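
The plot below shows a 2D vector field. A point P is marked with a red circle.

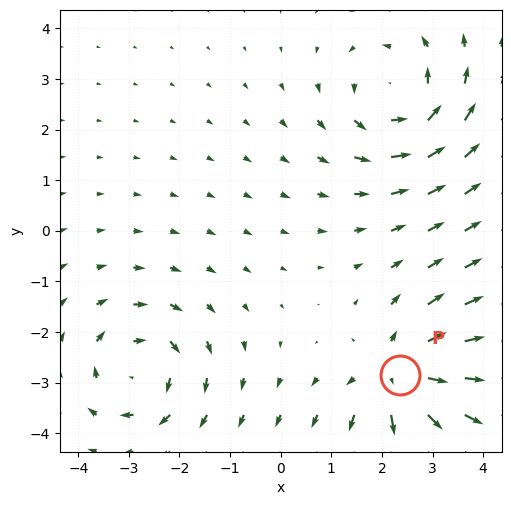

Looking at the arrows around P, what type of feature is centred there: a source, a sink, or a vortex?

source

At P (2.4, -2.9) the arrows spread outward. Divergence about +5, curl ≈0 — positive divergence with near-zero curl is a source.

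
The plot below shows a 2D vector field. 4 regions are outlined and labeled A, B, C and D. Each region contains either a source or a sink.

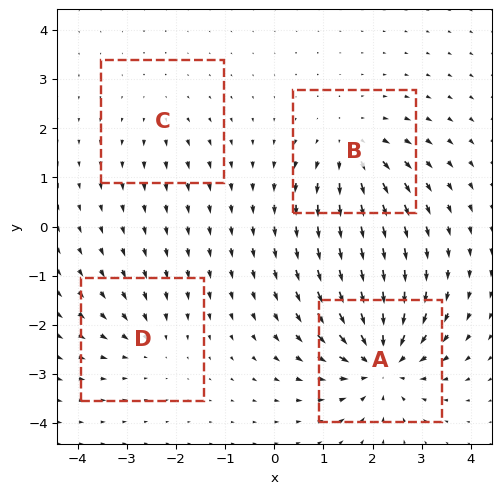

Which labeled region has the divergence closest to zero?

C

Divergence at each region's feature centre — A: about -8, B: about +5, C: about +2, D: about -4. Region C is closest to zero.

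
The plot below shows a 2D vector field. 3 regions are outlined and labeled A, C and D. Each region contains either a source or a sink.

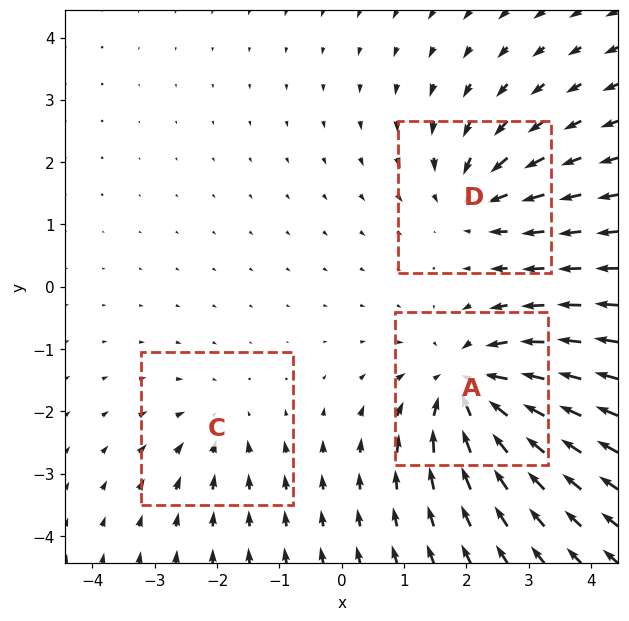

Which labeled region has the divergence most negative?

Divergence at each region's feature centre — A: about -5, C: about -2, D: about -4. Region A is most negative.

A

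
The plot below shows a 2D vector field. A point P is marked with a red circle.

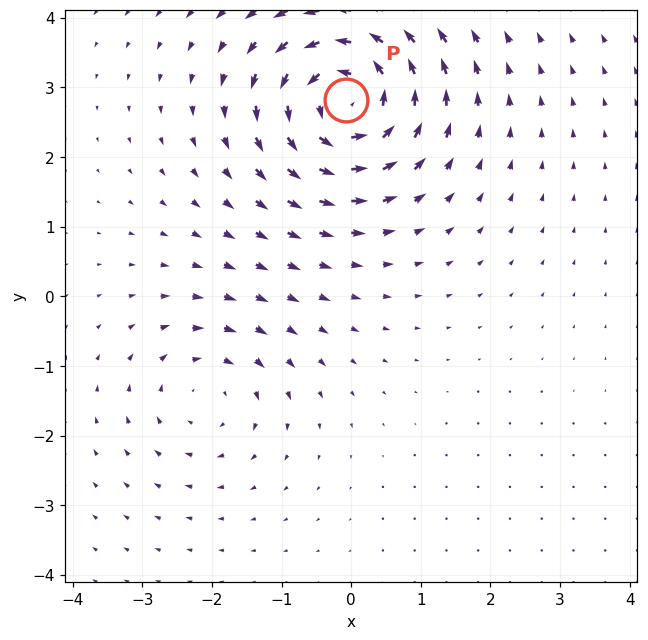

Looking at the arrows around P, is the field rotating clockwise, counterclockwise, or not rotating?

Near P at (-0.1, 2.8) the arrows circulate counterclockwise. The curl (z-component) there is about +6; positive curl means counterclockwise rotation.

counterclockwise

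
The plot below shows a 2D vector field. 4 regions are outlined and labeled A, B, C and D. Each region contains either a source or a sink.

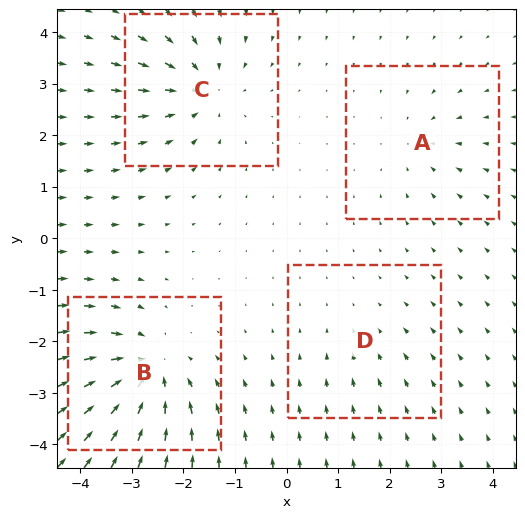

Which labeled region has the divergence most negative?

B

Divergence at each region's feature centre — A: about -3, B: about -7, C: about -5, D: about -2. Region B is most negative.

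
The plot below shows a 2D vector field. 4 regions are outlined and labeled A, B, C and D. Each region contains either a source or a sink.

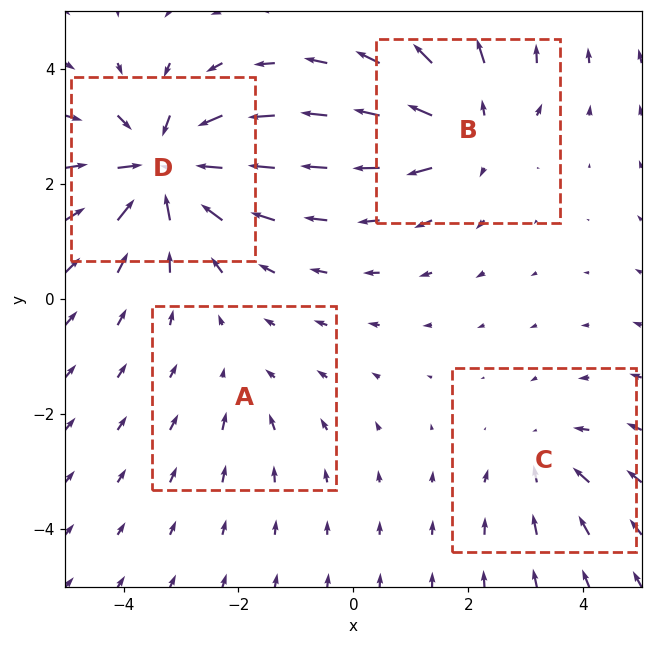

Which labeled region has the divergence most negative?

Divergence at each region's feature centre — A: about -2, B: about +5, C: about -3, D: about -7. Region D is most negative.

D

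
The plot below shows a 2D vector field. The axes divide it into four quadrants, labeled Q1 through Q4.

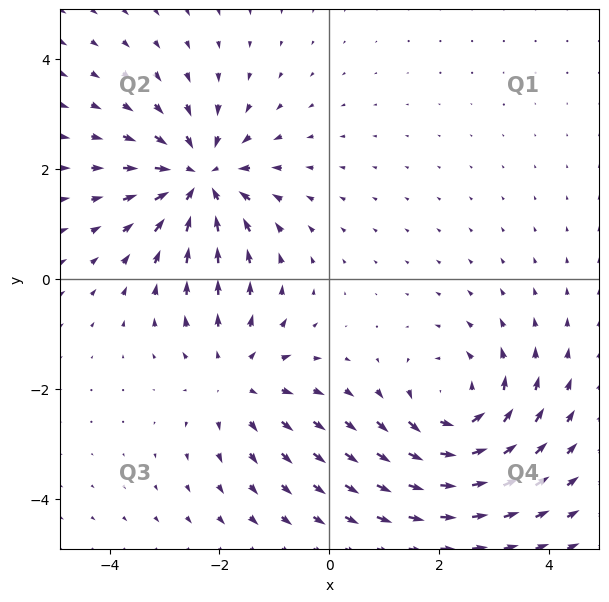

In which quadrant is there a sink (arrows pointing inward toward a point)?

Q2

The sink sits at approximately (-2.4, 1.8), which lies in quadrant Q2. The divergence there is about -4, negative as expected for a sink.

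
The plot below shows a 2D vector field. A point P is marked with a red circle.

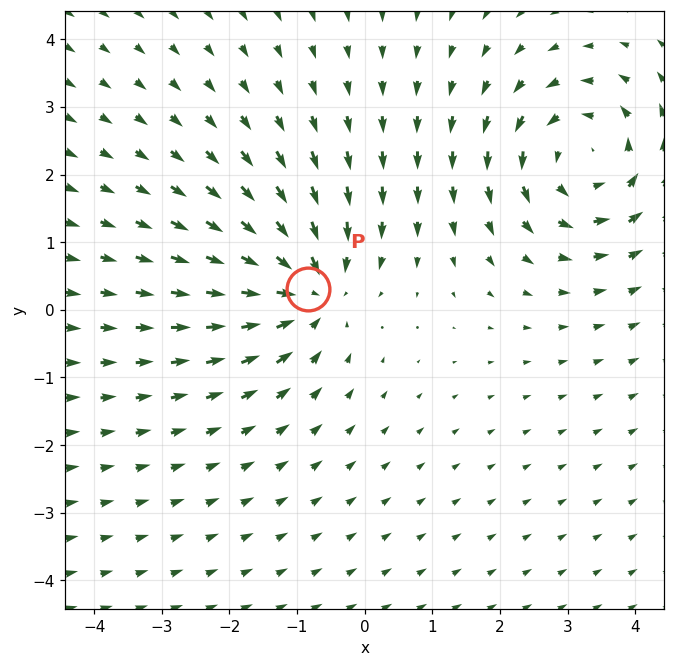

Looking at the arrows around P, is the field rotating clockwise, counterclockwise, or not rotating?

Near P at (-0.8, 0.3) the arrows show no circulation. The curl there is ≈0.

not rotating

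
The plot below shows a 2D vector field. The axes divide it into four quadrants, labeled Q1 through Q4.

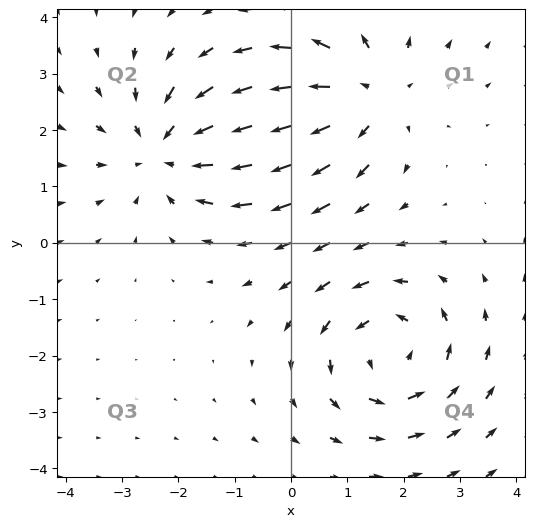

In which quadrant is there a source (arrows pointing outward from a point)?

Q1

The source sits at approximately (1.4, 2.6), which lies in quadrant Q1. The divergence there is about +4, positive as expected for a source.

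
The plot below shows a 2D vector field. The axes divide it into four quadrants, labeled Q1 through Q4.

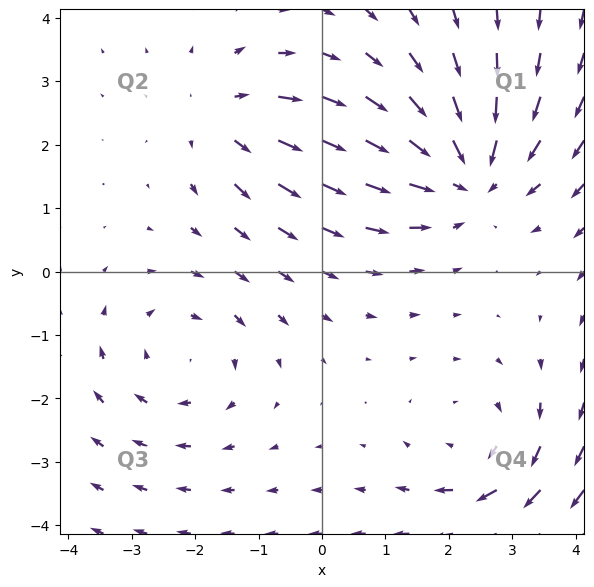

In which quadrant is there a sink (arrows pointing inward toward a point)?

Q1

The sink sits at approximately (2.3, 1.5), which lies in quadrant Q1. The divergence there is about -4, negative as expected for a sink.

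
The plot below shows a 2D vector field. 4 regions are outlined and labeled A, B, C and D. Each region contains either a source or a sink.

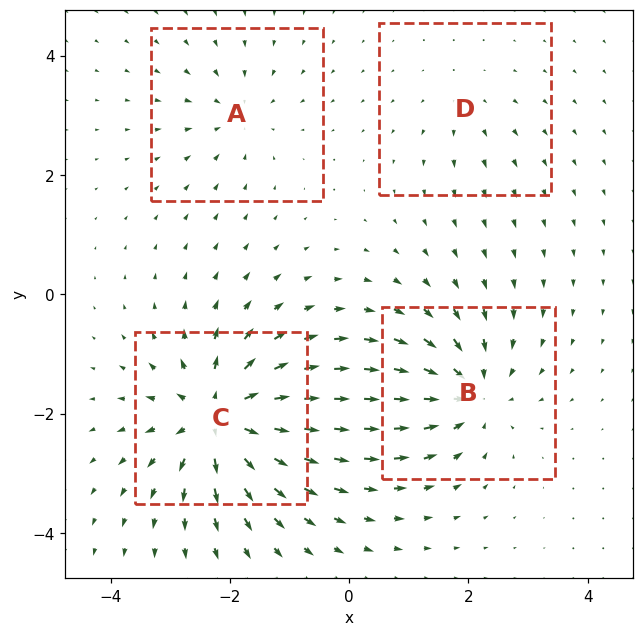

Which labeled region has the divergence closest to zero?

Divergence at each region's feature centre — A: about -4, B: about -6, C: about +9, D: about +2. Region D is closest to zero.

D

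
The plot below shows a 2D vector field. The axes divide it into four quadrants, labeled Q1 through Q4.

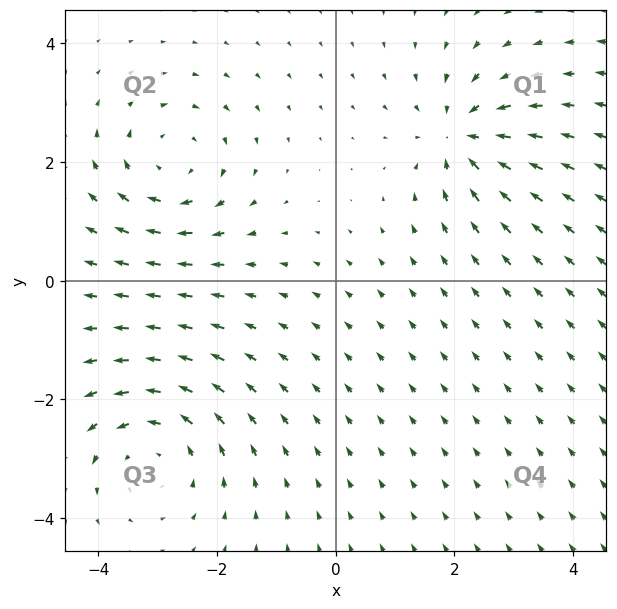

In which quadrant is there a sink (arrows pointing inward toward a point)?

The sink sits at approximately (2.1, 2.4), which lies in quadrant Q1. The divergence there is about -4, negative as expected for a sink.

Q1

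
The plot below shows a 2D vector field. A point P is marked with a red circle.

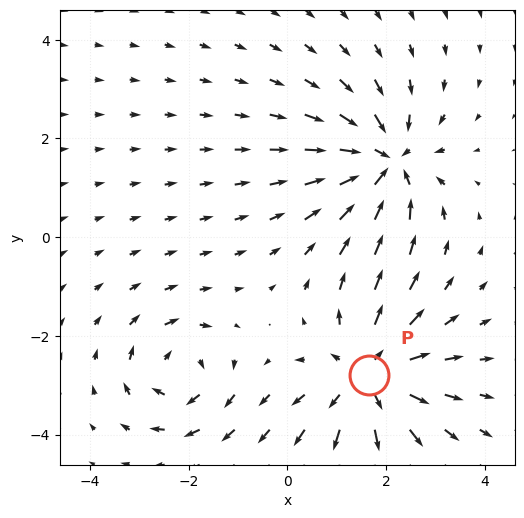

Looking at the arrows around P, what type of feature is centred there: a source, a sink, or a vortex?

source

At P (1.6, -2.8) the arrows spread outward. Divergence about +4, curl ≈0 — positive divergence with near-zero curl is a source.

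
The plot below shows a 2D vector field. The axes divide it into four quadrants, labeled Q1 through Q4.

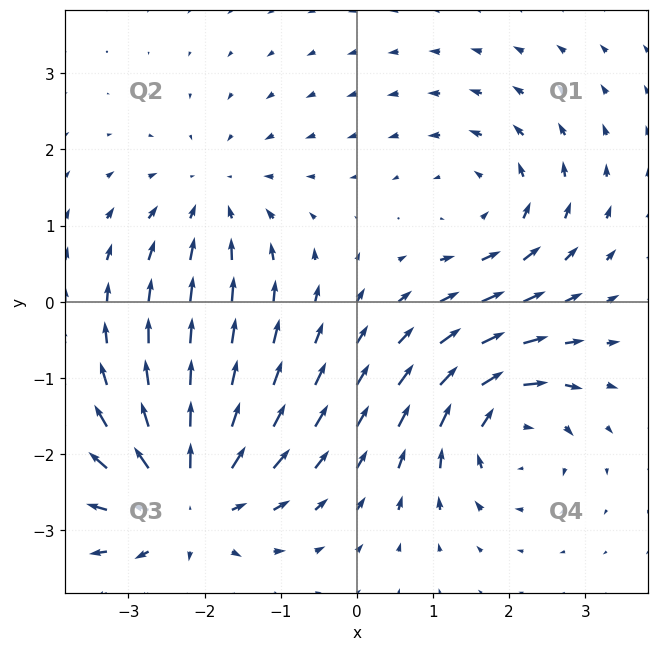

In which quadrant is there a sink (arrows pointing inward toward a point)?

Q2

The sink sits at approximately (-1.9, 1.3), which lies in quadrant Q2. The divergence there is about -3, negative as expected for a sink.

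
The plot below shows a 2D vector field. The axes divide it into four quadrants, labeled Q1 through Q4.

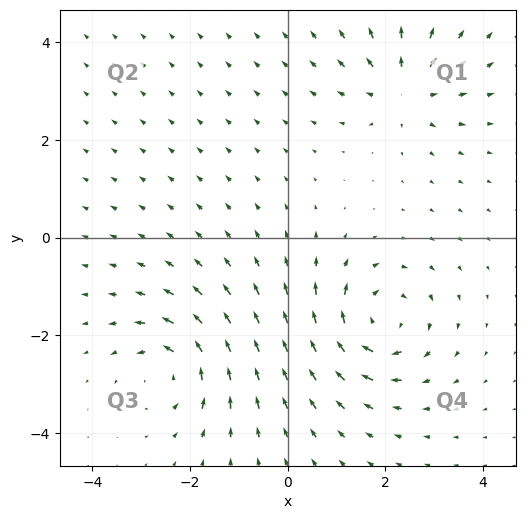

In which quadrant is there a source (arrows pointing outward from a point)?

Q1

The source sits at approximately (2.4, 3.1), which lies in quadrant Q1. The divergence there is about +4, positive as expected for a source.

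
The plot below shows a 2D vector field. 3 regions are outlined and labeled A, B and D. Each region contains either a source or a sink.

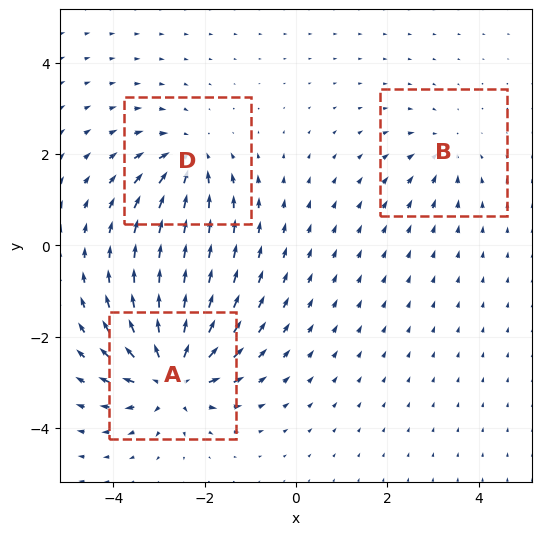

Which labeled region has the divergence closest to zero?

Divergence at each region's feature centre — A: about +6, B: about -3, D: about -4. Region B is closest to zero.

B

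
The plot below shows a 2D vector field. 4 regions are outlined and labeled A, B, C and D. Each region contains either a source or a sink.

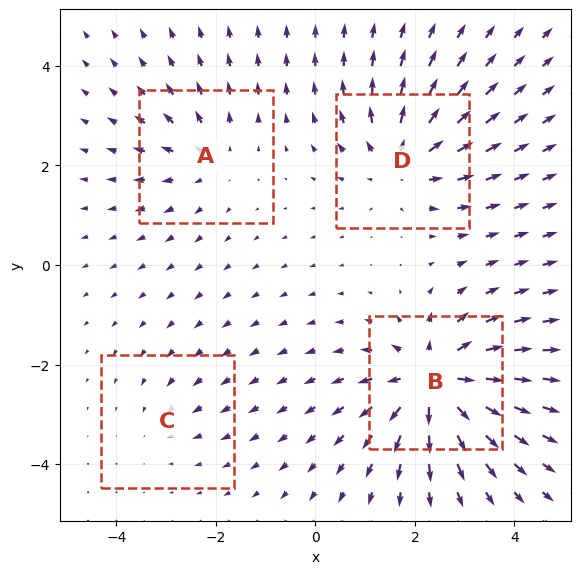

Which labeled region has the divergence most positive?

Divergence at each region's feature centre — A: about +3, B: about +7, C: about -2, D: about +5. Region B is most positive.

B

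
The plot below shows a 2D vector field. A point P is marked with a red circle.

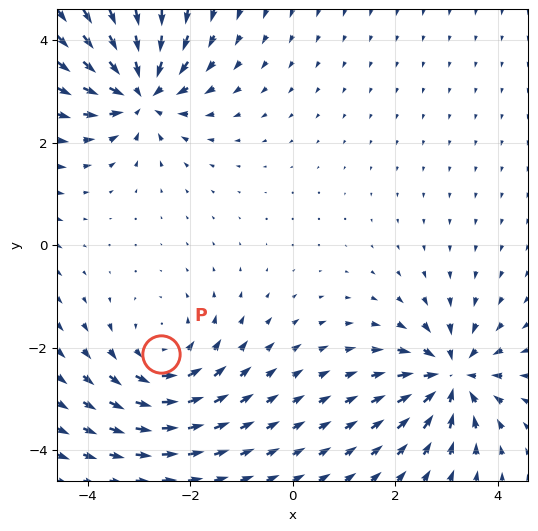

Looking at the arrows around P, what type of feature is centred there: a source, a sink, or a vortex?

At P (-2.6, -2.1) the arrows circulate counterclockwise. Divergence ≈0, curl about +3 — near-zero divergence with nonzero curl is a vortex.

vortex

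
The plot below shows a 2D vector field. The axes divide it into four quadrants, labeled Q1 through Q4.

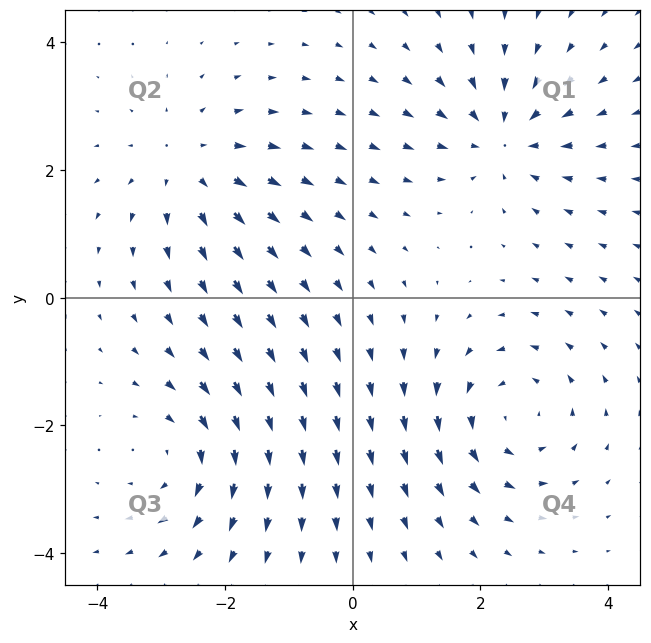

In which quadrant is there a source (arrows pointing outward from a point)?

The source sits at approximately (-2.6, 2.1), which lies in quadrant Q2. The divergence there is about +4, positive as expected for a source.

Q2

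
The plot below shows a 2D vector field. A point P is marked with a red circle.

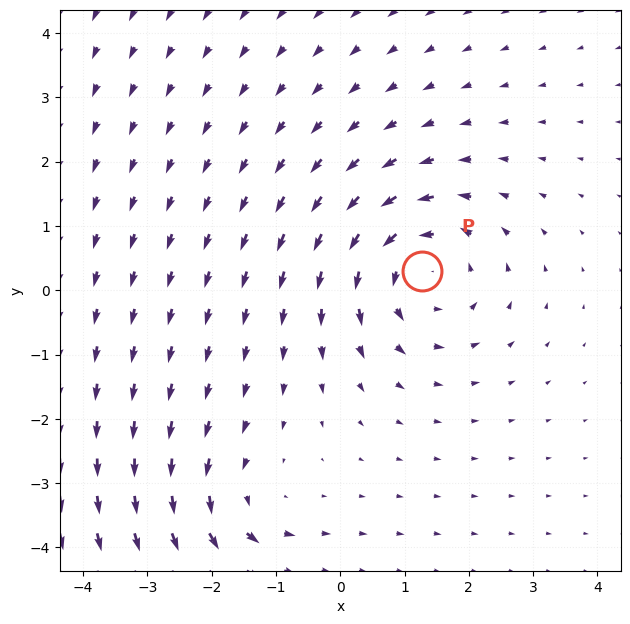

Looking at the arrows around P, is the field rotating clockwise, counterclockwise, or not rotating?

Near P at (1.3, 0.3) the arrows circulate counterclockwise. The curl (z-component) there is about +4; positive curl means counterclockwise rotation.

counterclockwise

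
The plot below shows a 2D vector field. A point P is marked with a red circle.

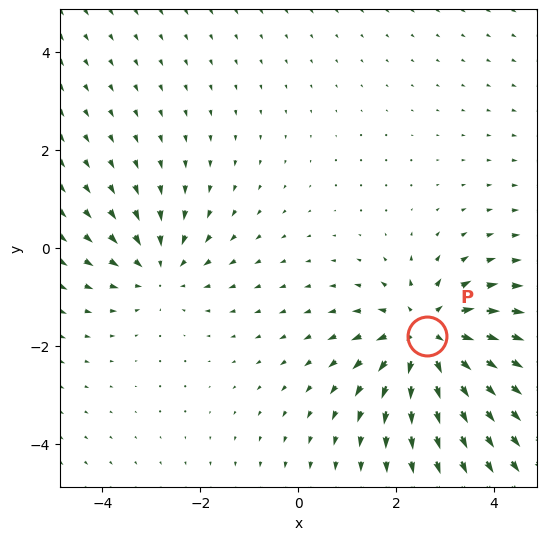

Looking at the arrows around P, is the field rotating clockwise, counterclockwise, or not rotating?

not rotating

Near P at (2.6, -1.8) the arrows show no circulation. The curl there is ≈0.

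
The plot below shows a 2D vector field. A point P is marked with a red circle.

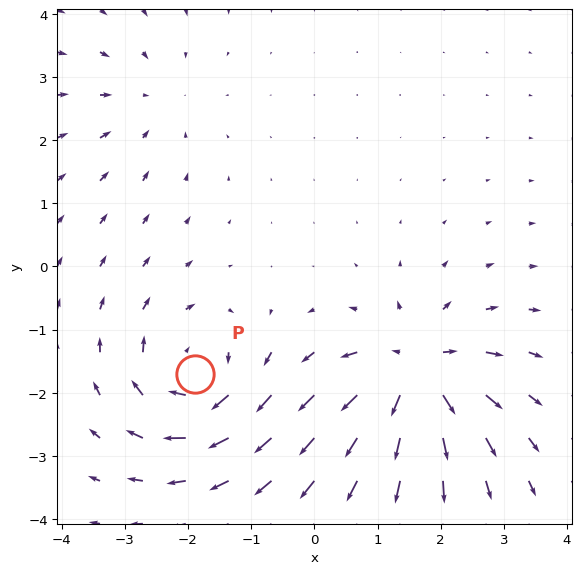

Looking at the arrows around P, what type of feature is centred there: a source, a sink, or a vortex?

At P (-1.9, -1.7) the arrows circulate clockwise. Divergence ≈0, curl about -6 — near-zero divergence with nonzero curl is a vortex.

vortex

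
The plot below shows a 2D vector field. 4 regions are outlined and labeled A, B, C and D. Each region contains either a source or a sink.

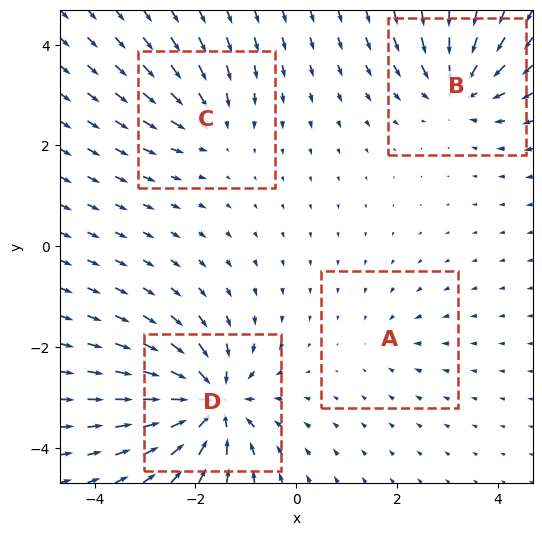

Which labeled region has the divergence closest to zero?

A

Divergence at each region's feature centre — A: about -2, B: about -6, C: about -4, D: about -9. Region A is closest to zero.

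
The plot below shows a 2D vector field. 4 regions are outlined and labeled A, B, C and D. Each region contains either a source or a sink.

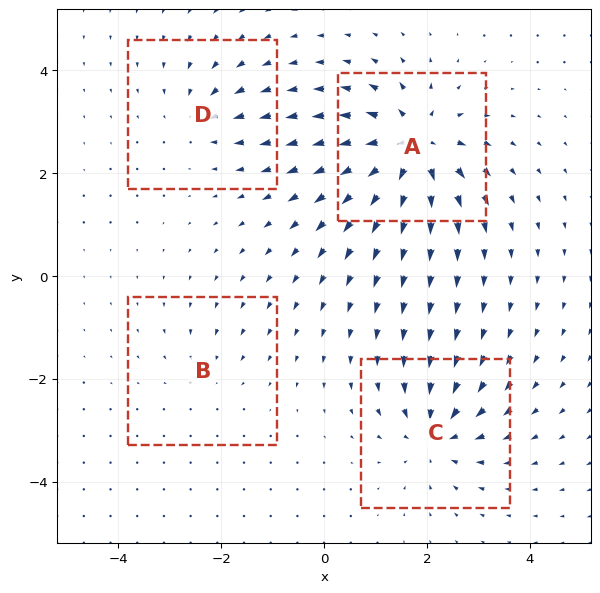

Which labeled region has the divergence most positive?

A

Divergence at each region's feature centre — A: about +9, B: about -2, C: about -6, D: about -4. Region A is most positive.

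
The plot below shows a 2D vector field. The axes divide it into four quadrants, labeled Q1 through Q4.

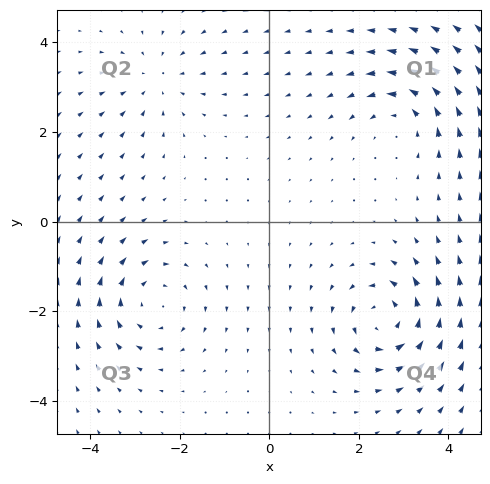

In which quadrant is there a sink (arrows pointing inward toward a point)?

Q2

The sink sits at approximately (-2.5, 3.2), which lies in quadrant Q2. The divergence there is about -3, negative as expected for a sink.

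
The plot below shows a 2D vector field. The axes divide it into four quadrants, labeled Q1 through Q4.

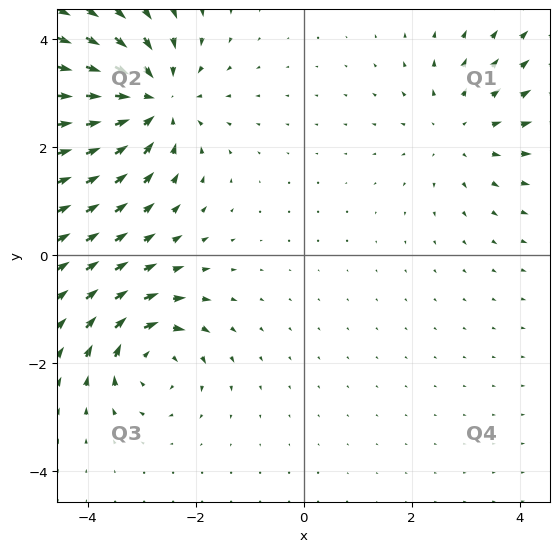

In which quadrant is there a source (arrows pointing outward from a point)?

Q1

The source sits at approximately (2.9, 2.3), which lies in quadrant Q1. The divergence there is about +2, positive as expected for a source.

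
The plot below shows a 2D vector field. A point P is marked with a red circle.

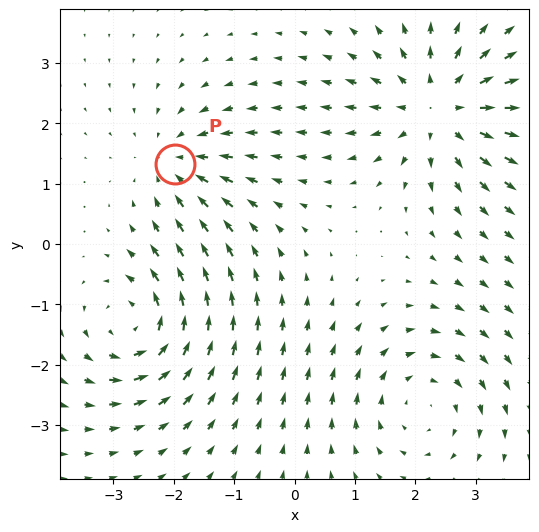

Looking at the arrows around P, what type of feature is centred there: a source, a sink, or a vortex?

At P (-2.0, 1.3) the arrows converge inward. Divergence about -4, curl ≈0 — negative divergence with near-zero curl is a sink.

sink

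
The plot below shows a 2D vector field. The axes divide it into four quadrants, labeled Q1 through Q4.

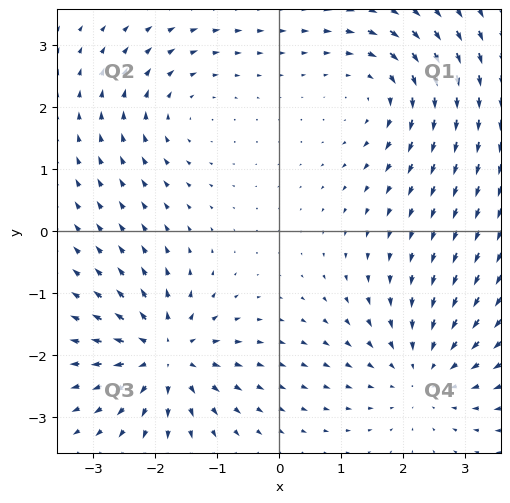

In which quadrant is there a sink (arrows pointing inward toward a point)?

Q4

The sink sits at approximately (2.3, -2.3), which lies in quadrant Q4. The divergence there is about -4, negative as expected for a sink.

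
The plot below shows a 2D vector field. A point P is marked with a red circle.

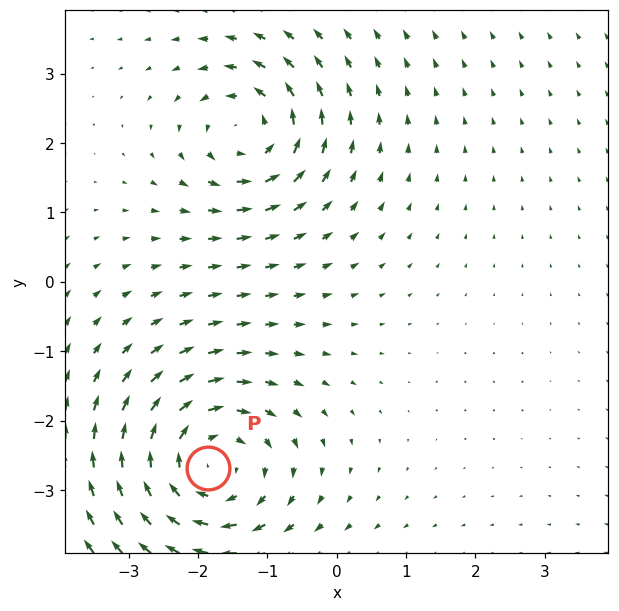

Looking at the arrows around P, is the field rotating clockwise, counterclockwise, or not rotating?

clockwise

Near P at (-1.9, -2.7) the arrows circulate clockwise. The curl (z-component) there is about -3; negative curl means clockwise rotation.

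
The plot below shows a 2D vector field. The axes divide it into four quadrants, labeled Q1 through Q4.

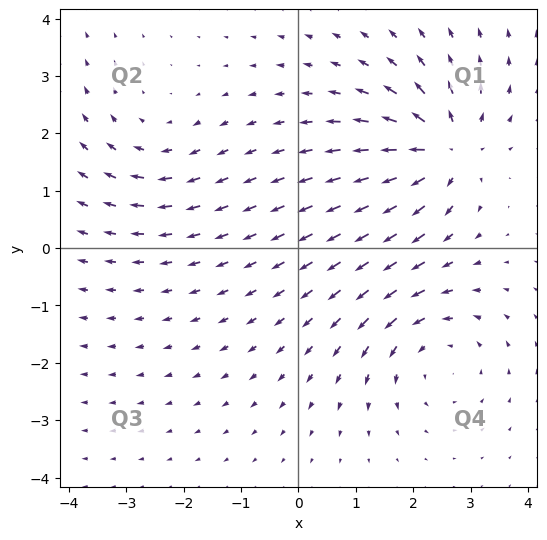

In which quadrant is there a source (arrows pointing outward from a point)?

The source sits at approximately (2.6, 1.7), which lies in quadrant Q1. The divergence there is about +7, positive as expected for a source.

Q1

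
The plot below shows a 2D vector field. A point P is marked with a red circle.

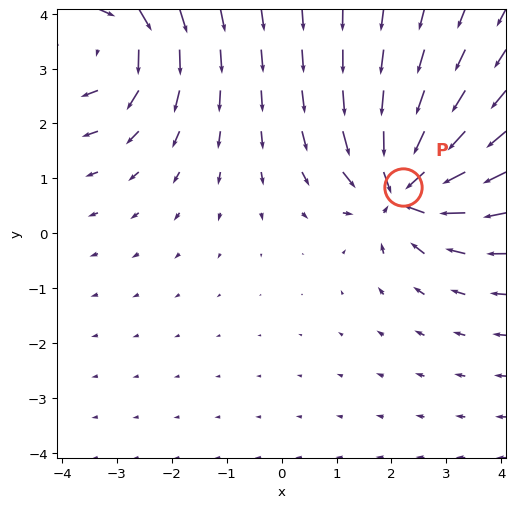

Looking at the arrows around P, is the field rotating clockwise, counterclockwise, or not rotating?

Near P at (2.2, 0.8) the arrows show no circulation. The curl there is ≈0.

not rotating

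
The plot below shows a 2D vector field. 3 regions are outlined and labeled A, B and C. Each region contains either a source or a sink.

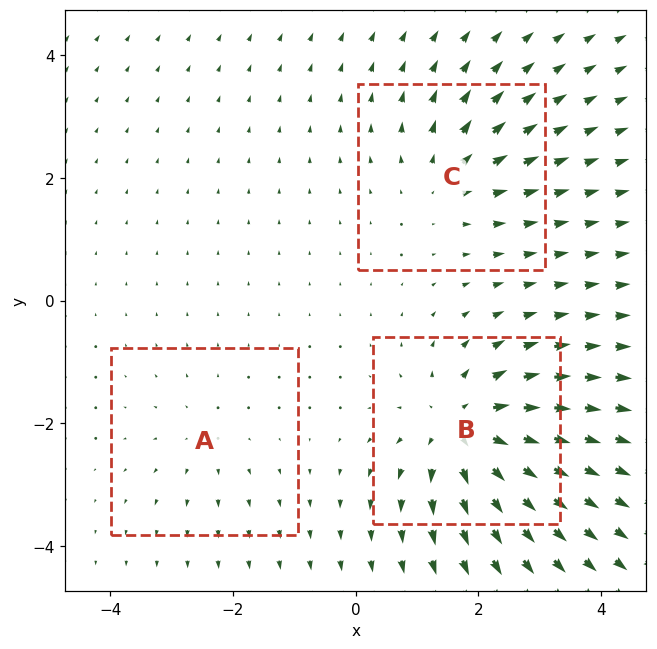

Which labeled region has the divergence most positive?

B

Divergence at each region's feature centre — A: about +2, B: about +6, C: about +3. Region B is most positive.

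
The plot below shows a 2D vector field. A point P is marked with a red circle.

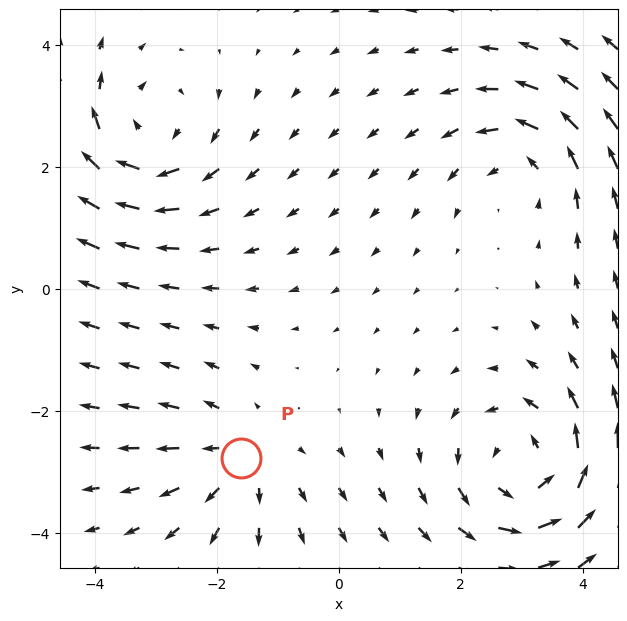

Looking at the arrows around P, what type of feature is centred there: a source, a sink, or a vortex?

At P (-1.6, -2.8) the arrows spread outward. Divergence about +3, curl ≈0 — positive divergence with near-zero curl is a source.

source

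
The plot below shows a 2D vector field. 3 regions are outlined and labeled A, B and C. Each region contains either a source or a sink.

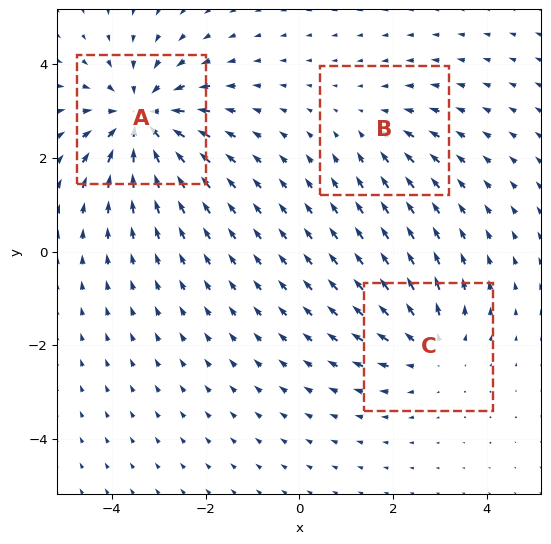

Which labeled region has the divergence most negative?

A

Divergence at each region's feature centre — A: about -5, B: about -2, C: about +3. Region A is most negative.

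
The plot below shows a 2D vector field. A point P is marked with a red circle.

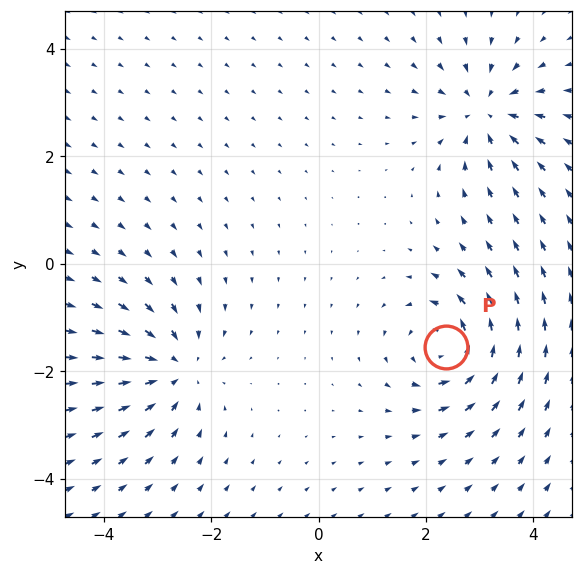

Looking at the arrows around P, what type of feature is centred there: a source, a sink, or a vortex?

vortex

At P (2.4, -1.5) the arrows circulate counterclockwise. Divergence ≈0, curl about +5 — near-zero divergence with nonzero curl is a vortex.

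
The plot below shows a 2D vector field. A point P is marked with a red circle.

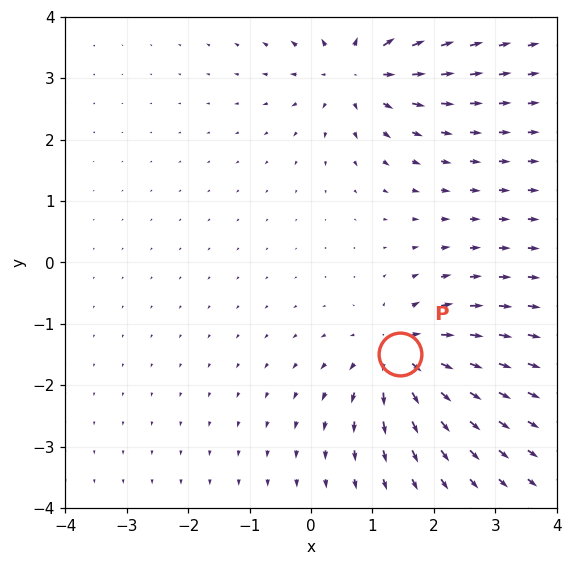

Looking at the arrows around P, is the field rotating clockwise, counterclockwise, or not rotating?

not rotating

Near P at (1.5, -1.5) the arrows show no circulation. The curl there is ≈0.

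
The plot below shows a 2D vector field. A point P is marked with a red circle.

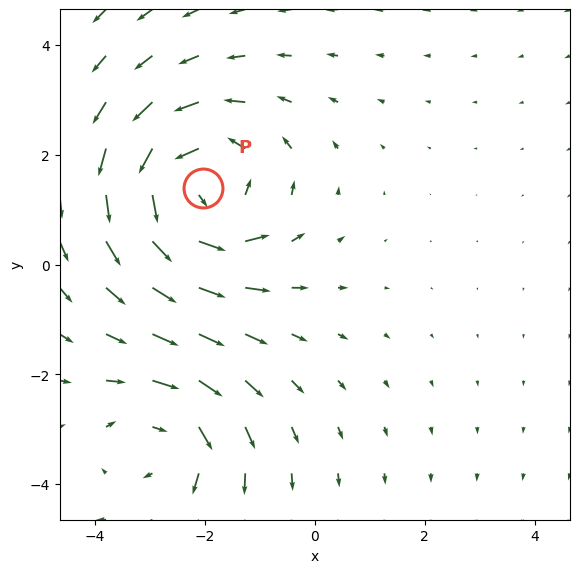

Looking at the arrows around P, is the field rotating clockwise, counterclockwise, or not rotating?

counterclockwise

Near P at (-2.0, 1.4) the arrows circulate counterclockwise. The curl (z-component) there is about +3; positive curl means counterclockwise rotation.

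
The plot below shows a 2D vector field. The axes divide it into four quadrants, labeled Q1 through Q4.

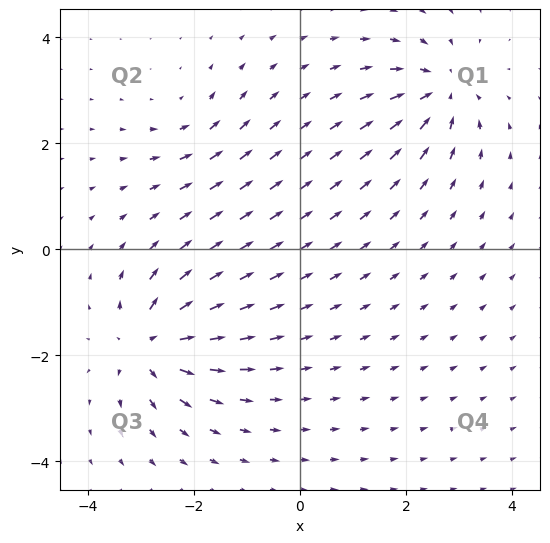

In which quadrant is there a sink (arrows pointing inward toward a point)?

The sink sits at approximately (2.7, 3.0), which lies in quadrant Q1. The divergence there is about -5, negative as expected for a sink.

Q1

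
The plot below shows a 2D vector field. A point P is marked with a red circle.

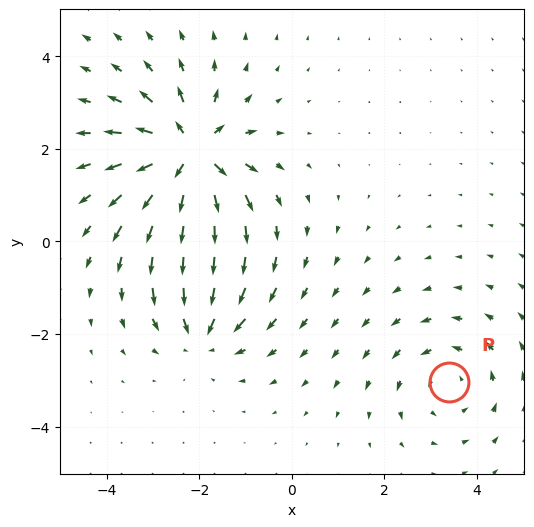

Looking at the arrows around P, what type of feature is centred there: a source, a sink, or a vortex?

At P (3.4, -3.0) the arrows circulate counterclockwise. Divergence ≈0, curl about +3 — near-zero divergence with nonzero curl is a vortex.

vortex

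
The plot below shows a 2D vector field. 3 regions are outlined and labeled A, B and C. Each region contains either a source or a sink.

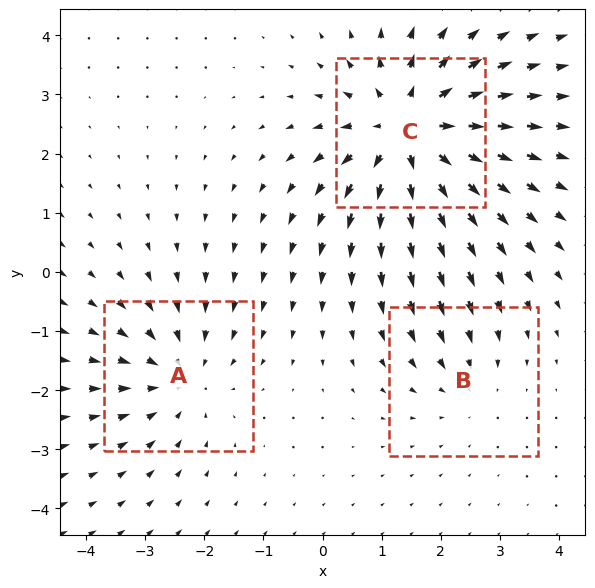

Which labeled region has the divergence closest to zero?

B

Divergence at each region's feature centre — A: about -3, B: about -2, C: about +5. Region B is closest to zero.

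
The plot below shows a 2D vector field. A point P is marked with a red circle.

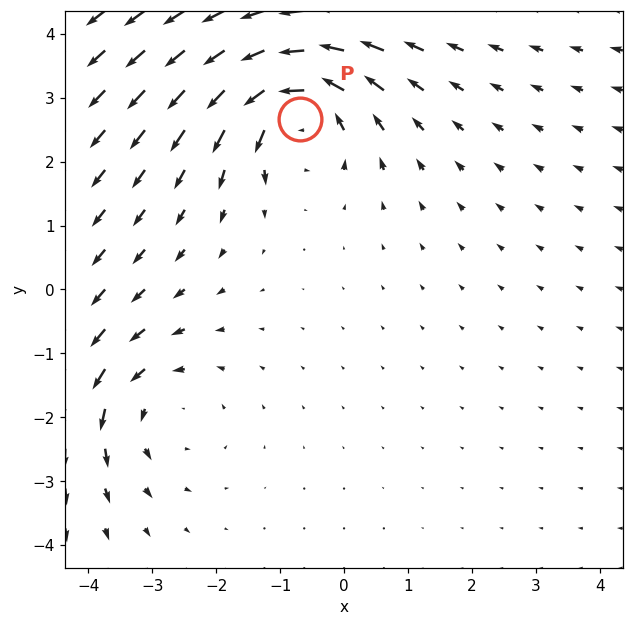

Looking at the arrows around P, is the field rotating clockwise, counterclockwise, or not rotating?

counterclockwise

Near P at (-0.7, 2.7) the arrows circulate counterclockwise. The curl (z-component) there is about +5; positive curl means counterclockwise rotation.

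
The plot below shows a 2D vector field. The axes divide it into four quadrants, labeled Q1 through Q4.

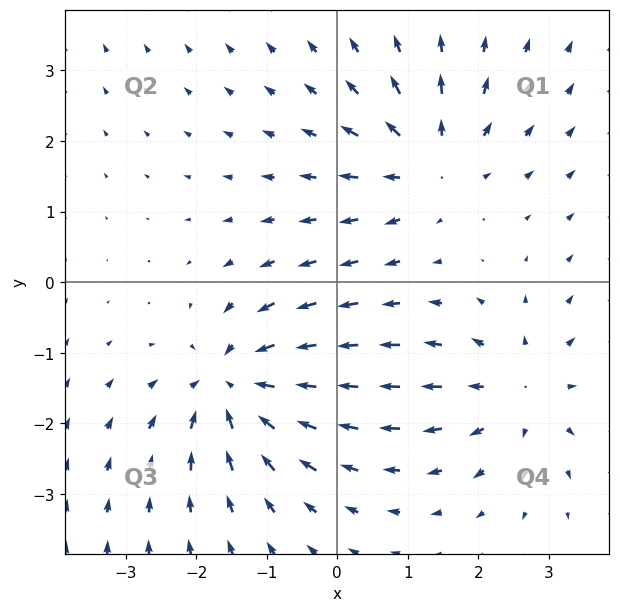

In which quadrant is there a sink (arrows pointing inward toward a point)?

Q3

The sink sits at approximately (-1.5, -1.5), which lies in quadrant Q3. The divergence there is about -5, negative as expected for a sink.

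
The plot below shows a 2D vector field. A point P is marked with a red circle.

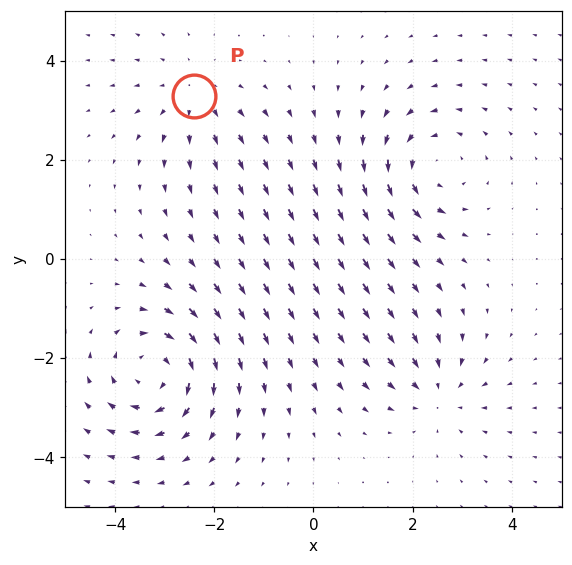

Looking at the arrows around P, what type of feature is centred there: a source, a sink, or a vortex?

source

At P (-2.4, 3.3) the arrows spread outward. Divergence about +3, curl ≈0 — positive divergence with near-zero curl is a source.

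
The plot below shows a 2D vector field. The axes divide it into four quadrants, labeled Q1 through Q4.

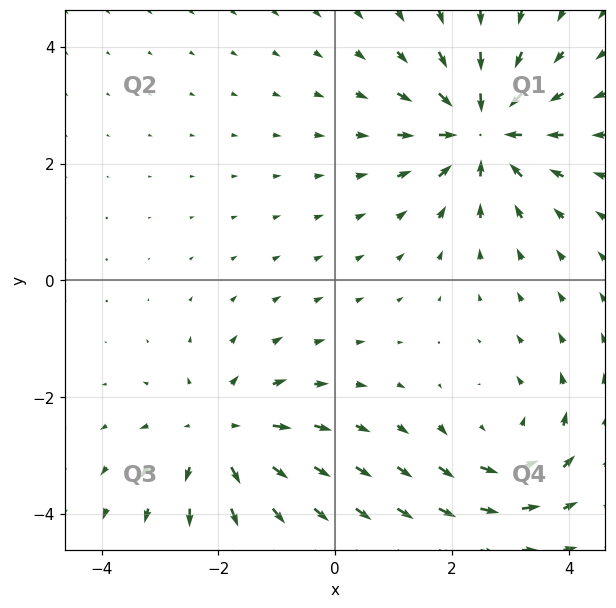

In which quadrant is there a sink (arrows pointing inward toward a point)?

Q1

The sink sits at approximately (2.5, 2.6), which lies in quadrant Q1. The divergence there is about -5, negative as expected for a sink.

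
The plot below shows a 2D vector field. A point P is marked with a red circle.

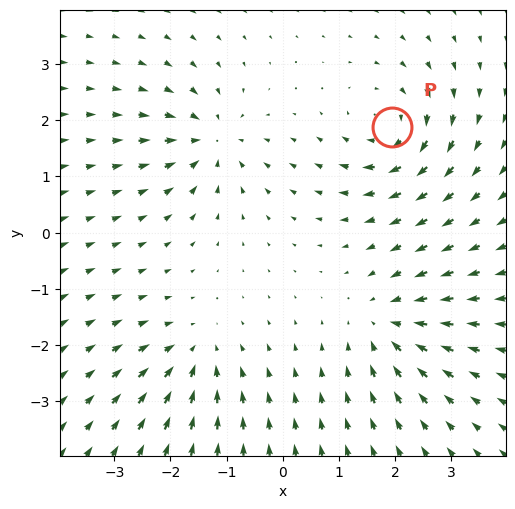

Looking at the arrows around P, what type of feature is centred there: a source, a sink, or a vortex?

vortex

At P (1.9, 1.9) the arrows circulate clockwise. Divergence ≈0, curl about -6 — near-zero divergence with nonzero curl is a vortex.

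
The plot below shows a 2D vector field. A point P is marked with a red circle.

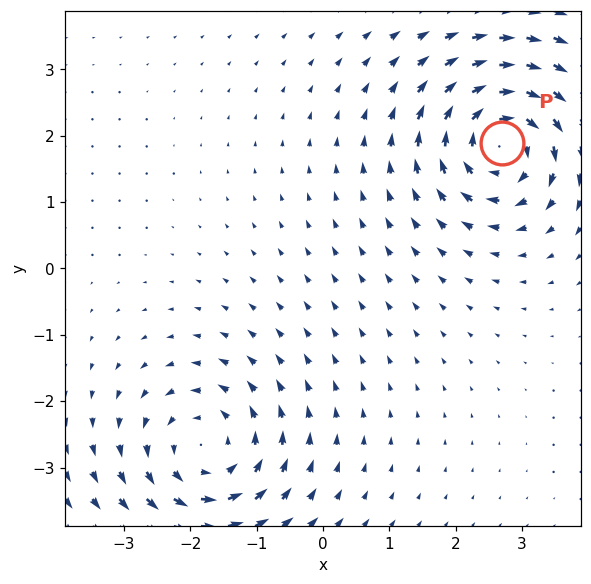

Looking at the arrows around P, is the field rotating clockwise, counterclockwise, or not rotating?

Near P at (2.7, 1.9) the arrows circulate clockwise. The curl (z-component) there is about -6; negative curl means clockwise rotation.

clockwise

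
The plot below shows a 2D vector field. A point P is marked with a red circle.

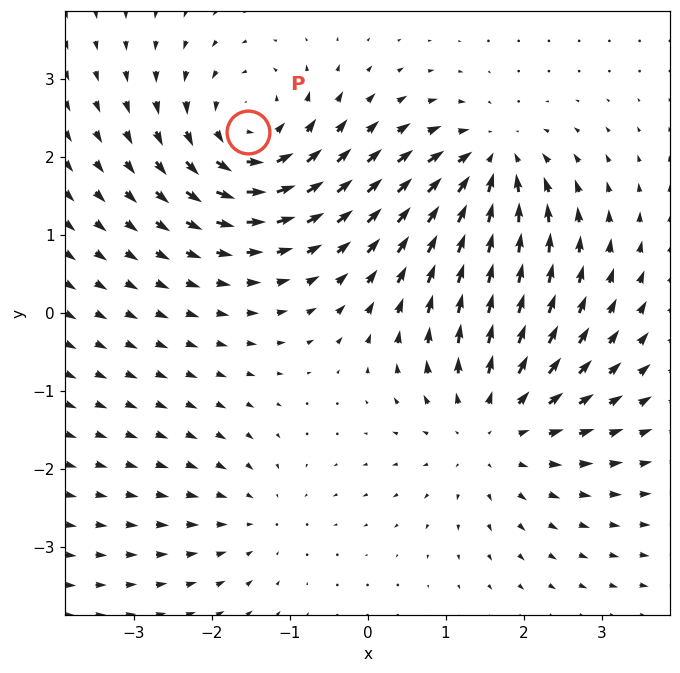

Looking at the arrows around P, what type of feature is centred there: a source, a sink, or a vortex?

vortex

At P (-1.5, 2.3) the arrows circulate counterclockwise. Divergence ≈0, curl about +5 — near-zero divergence with nonzero curl is a vortex.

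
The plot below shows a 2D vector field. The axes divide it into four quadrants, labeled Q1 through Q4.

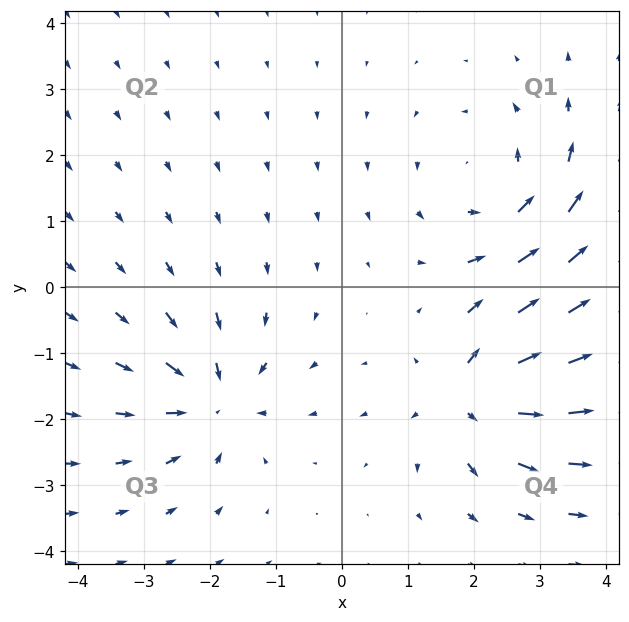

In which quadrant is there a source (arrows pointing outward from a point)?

Q4

The source sits at approximately (2.0, -1.6), which lies in quadrant Q4. The divergence there is about +5, positive as expected for a source.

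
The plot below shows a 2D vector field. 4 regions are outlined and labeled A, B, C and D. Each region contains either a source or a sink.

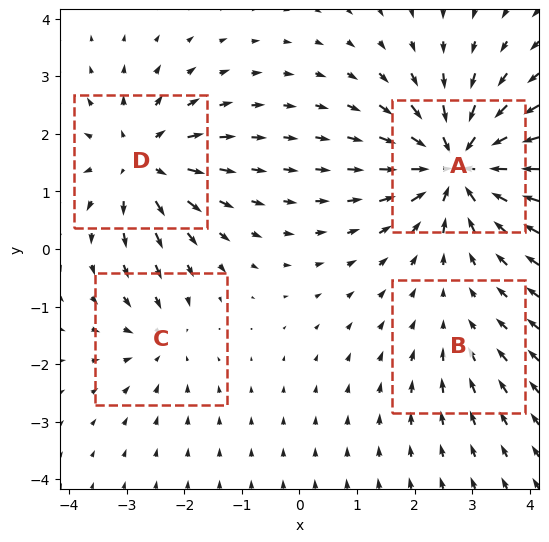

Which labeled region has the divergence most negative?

A

Divergence at each region's feature centre — A: about -8, B: about -2, C: about -3, D: about +6. Region A is most negative.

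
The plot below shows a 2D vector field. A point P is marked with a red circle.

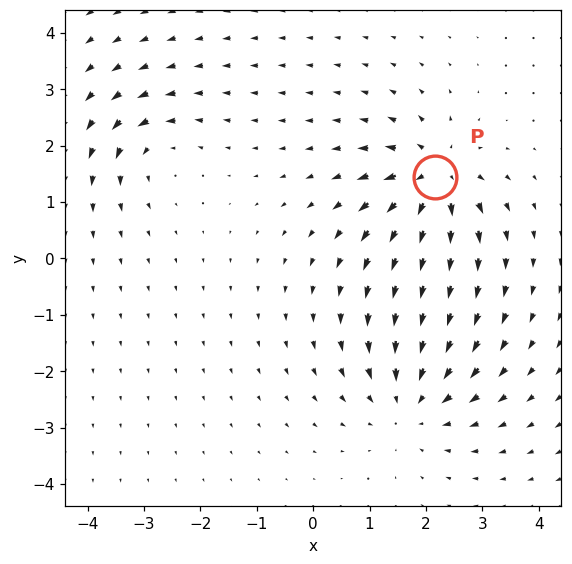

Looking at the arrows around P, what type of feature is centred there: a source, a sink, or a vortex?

source

At P (2.2, 1.4) the arrows spread outward. Divergence about +7, curl ≈0 — positive divergence with near-zero curl is a source.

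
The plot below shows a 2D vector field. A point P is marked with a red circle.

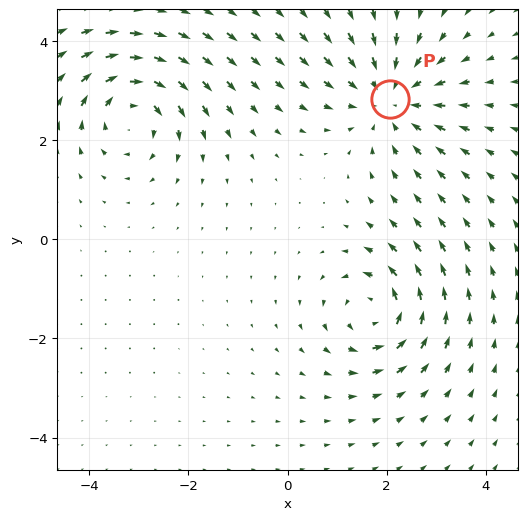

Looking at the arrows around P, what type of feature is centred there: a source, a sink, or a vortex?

At P (2.1, 2.8) the arrows converge inward. Divergence about -3, curl ≈0 — negative divergence with near-zero curl is a sink.

sink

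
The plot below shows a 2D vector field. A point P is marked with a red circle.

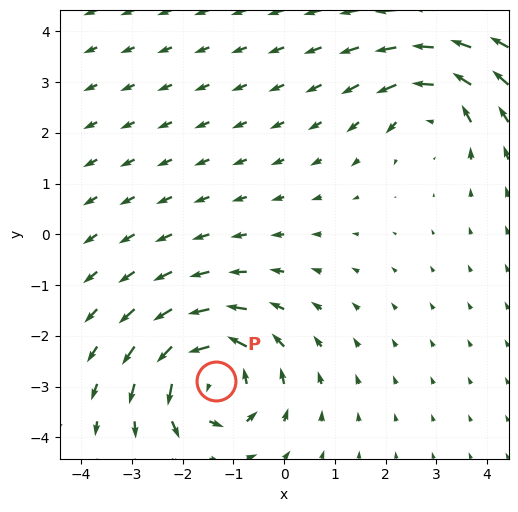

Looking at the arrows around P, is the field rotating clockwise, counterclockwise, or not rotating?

Near P at (-1.3, -2.9) the arrows circulate counterclockwise. The curl (z-component) there is about +5; positive curl means counterclockwise rotation.

counterclockwise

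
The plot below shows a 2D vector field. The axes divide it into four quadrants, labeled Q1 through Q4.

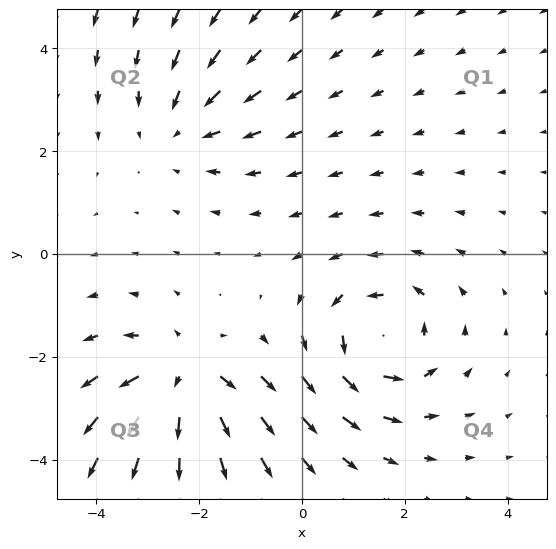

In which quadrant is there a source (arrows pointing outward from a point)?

Q3

The source sits at approximately (-2.3, -2.4), which lies in quadrant Q3. The divergence there is about +5, positive as expected for a source.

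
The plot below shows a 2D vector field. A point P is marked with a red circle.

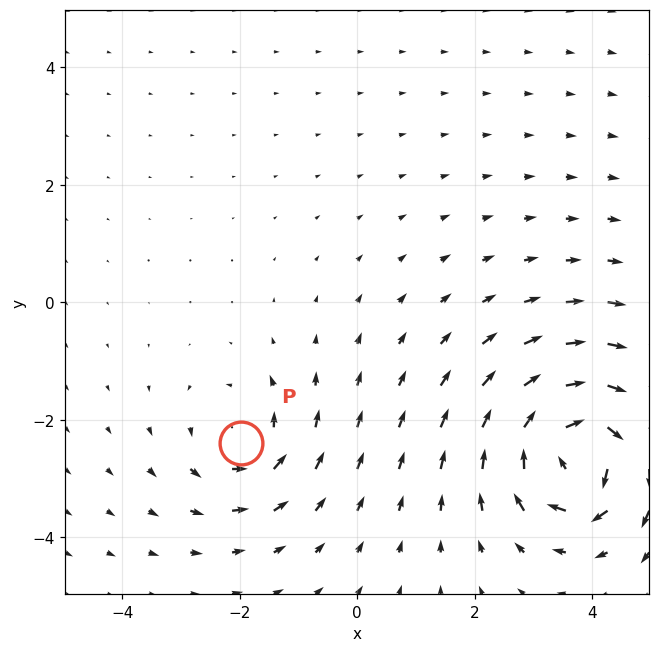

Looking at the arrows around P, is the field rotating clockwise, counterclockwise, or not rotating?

Near P at (-2.0, -2.4) the arrows circulate counterclockwise. The curl (z-component) there is about +3; positive curl means counterclockwise rotation.

counterclockwise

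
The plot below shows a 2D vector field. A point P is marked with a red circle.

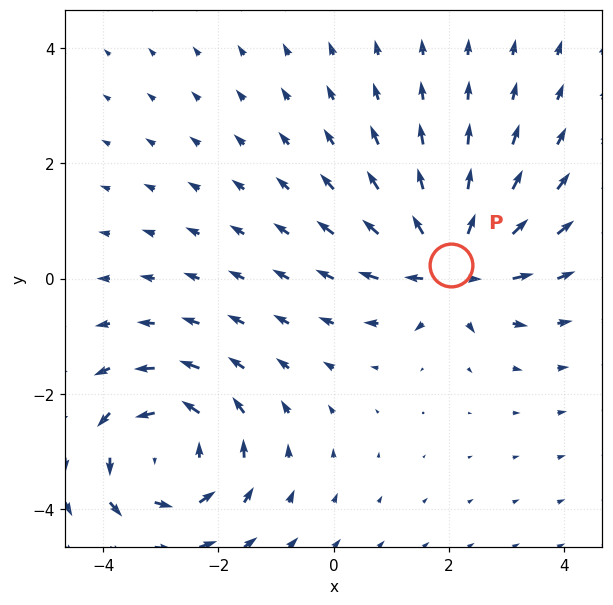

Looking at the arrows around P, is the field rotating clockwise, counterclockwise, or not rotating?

not rotating

Near P at (2.0, 0.2) the arrows show no circulation. The curl there is ≈0.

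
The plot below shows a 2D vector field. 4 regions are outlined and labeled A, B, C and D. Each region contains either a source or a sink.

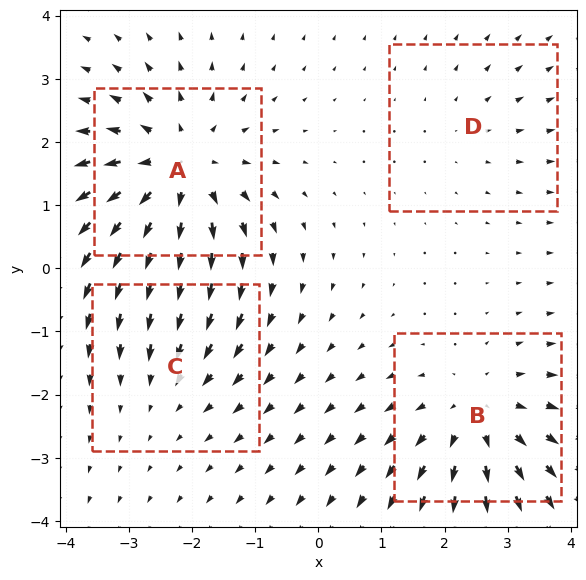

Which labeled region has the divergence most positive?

A

Divergence at each region's feature centre — A: about +6, B: about +5, C: about -3, D: about +2. Region A is most positive.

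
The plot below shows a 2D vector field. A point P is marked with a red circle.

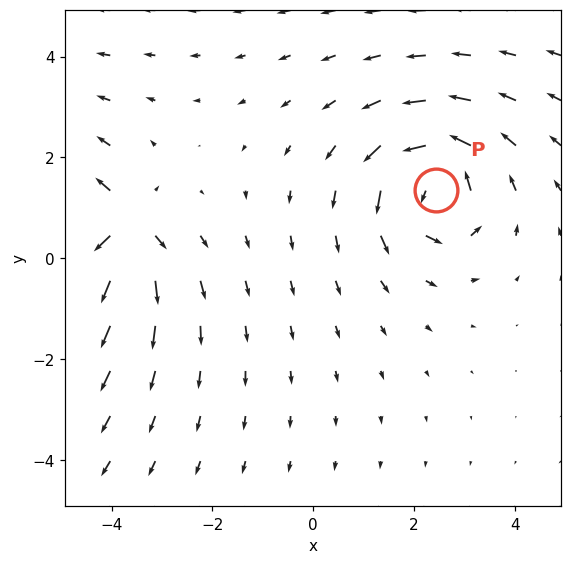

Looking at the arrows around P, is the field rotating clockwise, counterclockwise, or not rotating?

counterclockwise

Near P at (2.4, 1.4) the arrows circulate counterclockwise. The curl (z-component) there is about +4; positive curl means counterclockwise rotation.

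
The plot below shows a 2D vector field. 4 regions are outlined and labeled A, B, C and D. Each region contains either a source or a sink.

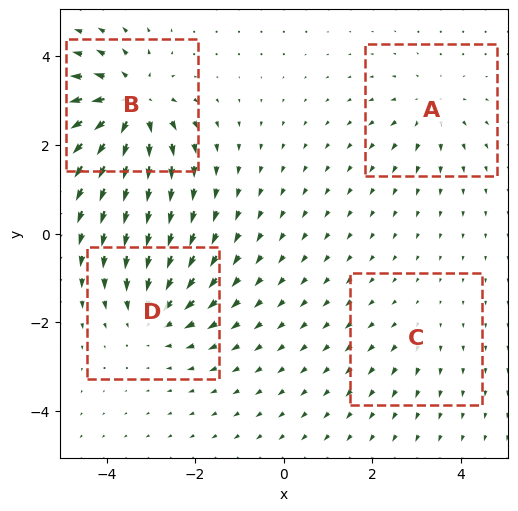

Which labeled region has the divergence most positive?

Divergence at each region's feature centre — A: about +4, B: about +8, C: about +2, D: about -5. Region B is most positive.

B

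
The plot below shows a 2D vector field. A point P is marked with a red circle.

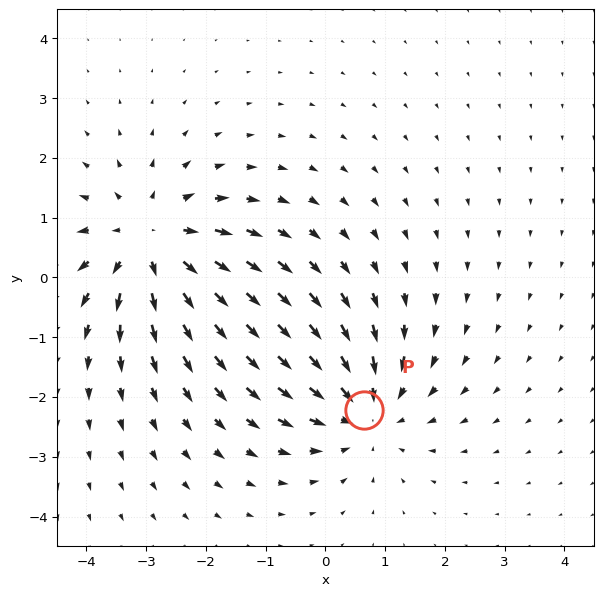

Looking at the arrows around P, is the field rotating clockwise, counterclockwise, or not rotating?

Near P at (0.6, -2.2) the arrows show no circulation. The curl there is ≈0.

not rotating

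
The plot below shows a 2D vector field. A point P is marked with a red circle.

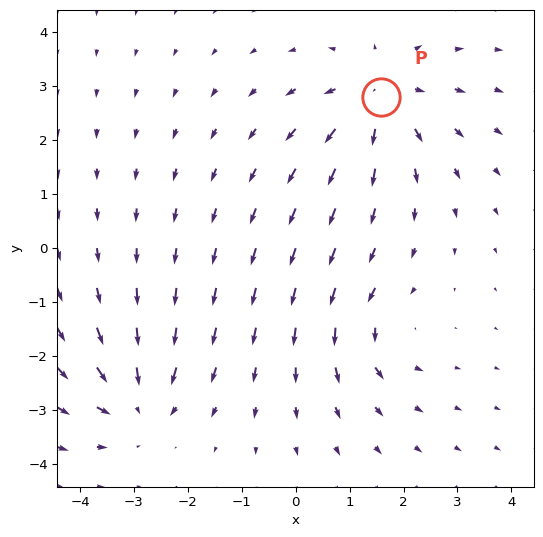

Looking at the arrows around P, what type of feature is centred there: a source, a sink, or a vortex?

At P (1.6, 2.8) the arrows spread outward. Divergence about +4, curl ≈0 — positive divergence with near-zero curl is a source.

source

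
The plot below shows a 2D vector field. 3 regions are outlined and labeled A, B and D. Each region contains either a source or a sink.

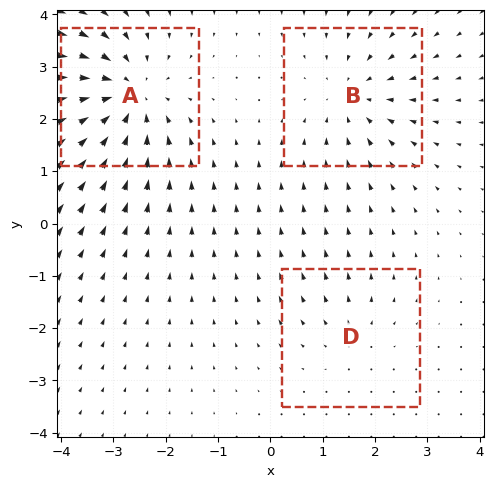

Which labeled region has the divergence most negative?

A

Divergence at each region's feature centre — A: about -5, B: about -3, D: about +2. Region A is most negative.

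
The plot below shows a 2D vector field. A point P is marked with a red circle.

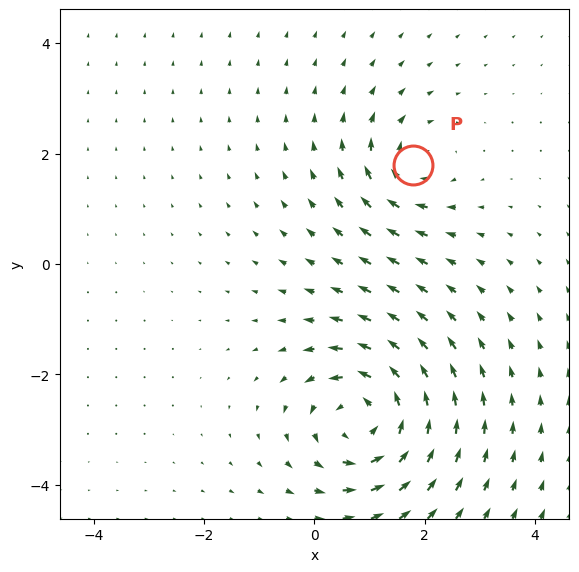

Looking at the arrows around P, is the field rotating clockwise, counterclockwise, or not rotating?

Near P at (1.8, 1.8) the arrows circulate clockwise. The curl (z-component) there is about -4; negative curl means clockwise rotation.

clockwise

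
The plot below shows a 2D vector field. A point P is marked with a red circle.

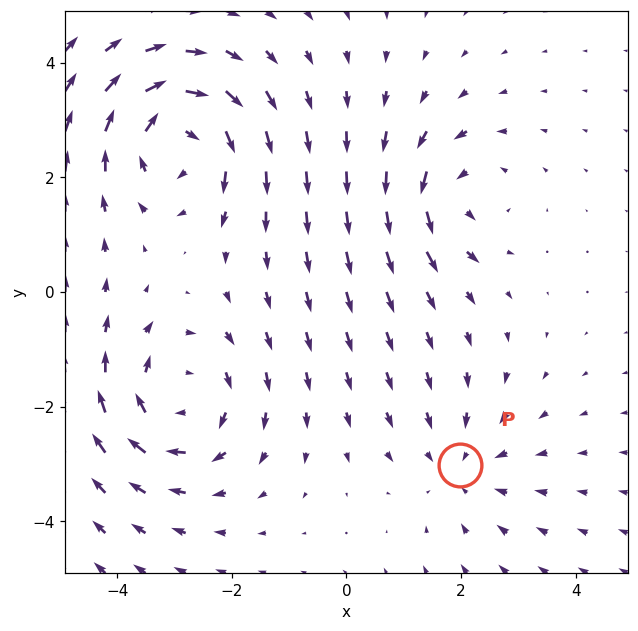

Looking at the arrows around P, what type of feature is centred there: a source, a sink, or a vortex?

sink

At P (2.0, -3.0) the arrows converge inward. Divergence about -2, curl ≈0 — negative divergence with near-zero curl is a sink.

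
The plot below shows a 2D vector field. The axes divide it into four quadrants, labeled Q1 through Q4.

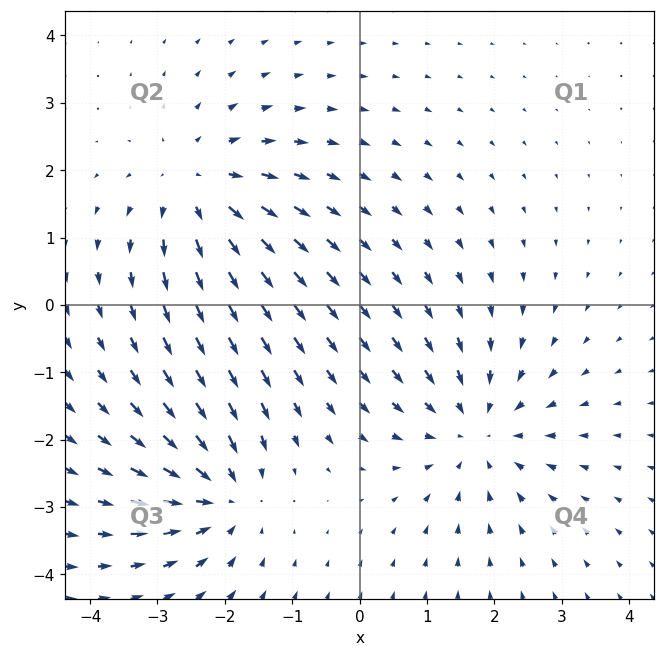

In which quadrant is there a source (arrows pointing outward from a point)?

The source sits at approximately (-2.4, 1.7), which lies in quadrant Q2. The divergence there is about +4, positive as expected for a source.

Q2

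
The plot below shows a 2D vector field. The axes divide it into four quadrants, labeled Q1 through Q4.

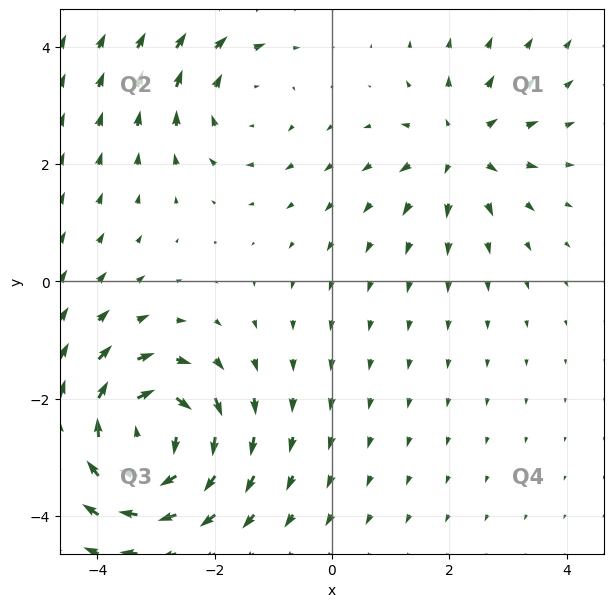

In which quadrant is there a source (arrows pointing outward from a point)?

The source sits at approximately (2.2, 2.3), which lies in quadrant Q1. The divergence there is about +3, positive as expected for a source.

Q1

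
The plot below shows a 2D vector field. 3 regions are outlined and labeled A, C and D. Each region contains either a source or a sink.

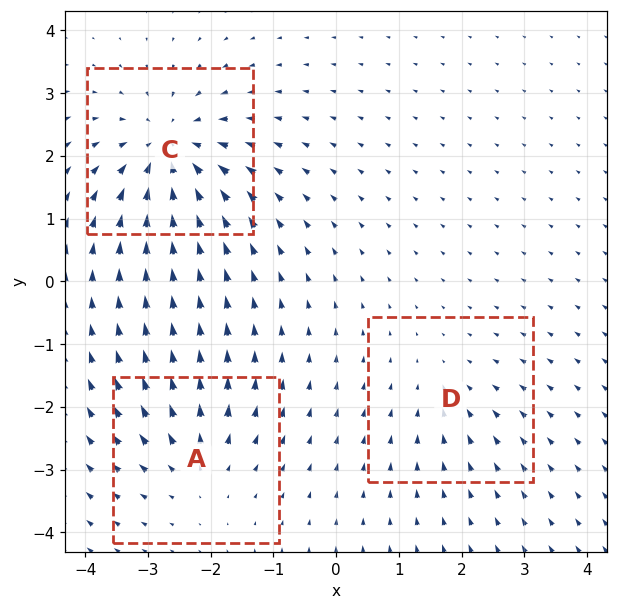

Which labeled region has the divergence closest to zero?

D

Divergence at each region's feature centre — A: about +3, C: about -5, D: about -2. Region D is closest to zero.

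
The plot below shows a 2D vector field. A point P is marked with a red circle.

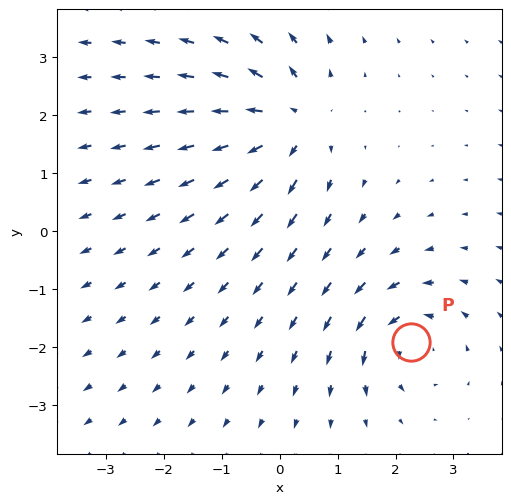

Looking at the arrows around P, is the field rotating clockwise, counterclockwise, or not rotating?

counterclockwise

Near P at (2.3, -1.9) the arrows circulate counterclockwise. The curl (z-component) there is about +5; positive curl means counterclockwise rotation.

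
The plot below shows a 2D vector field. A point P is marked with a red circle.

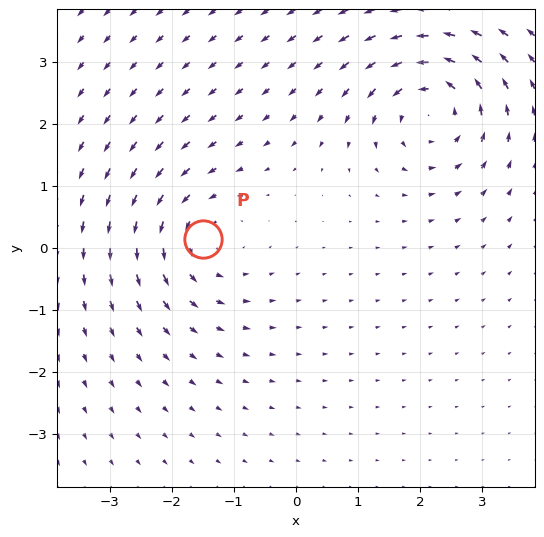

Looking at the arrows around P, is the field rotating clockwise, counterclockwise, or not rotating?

counterclockwise

Near P at (-1.5, 0.1) the arrows circulate counterclockwise. The curl (z-component) there is about +3; positive curl means counterclockwise rotation.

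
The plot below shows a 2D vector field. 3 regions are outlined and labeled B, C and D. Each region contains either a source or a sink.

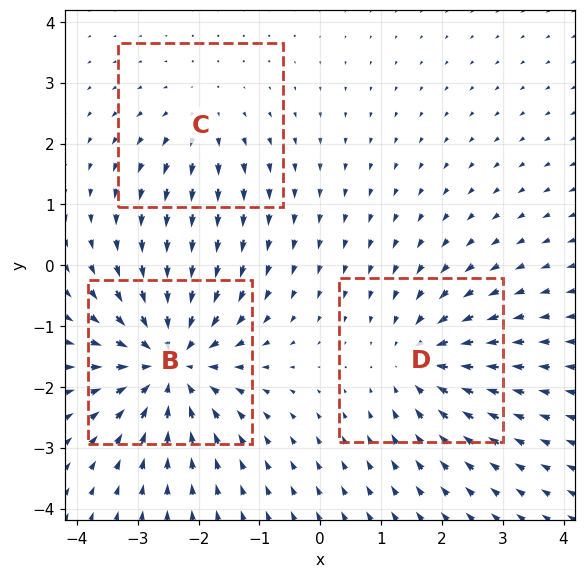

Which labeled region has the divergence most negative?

B

Divergence at each region's feature centre — B: about -5, C: about +2, D: about -3. Region B is most negative.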